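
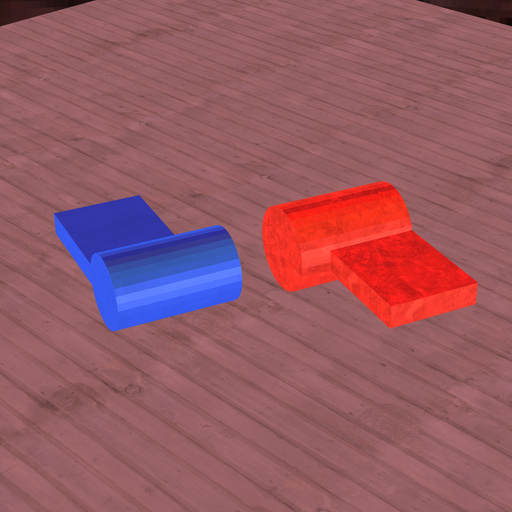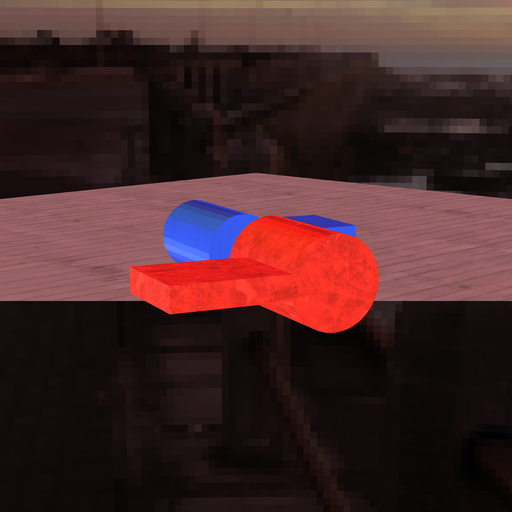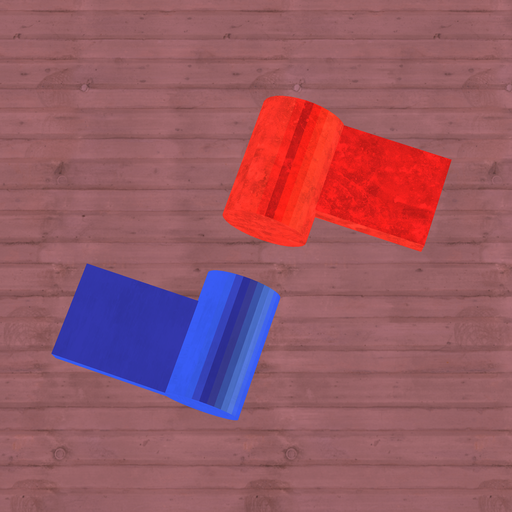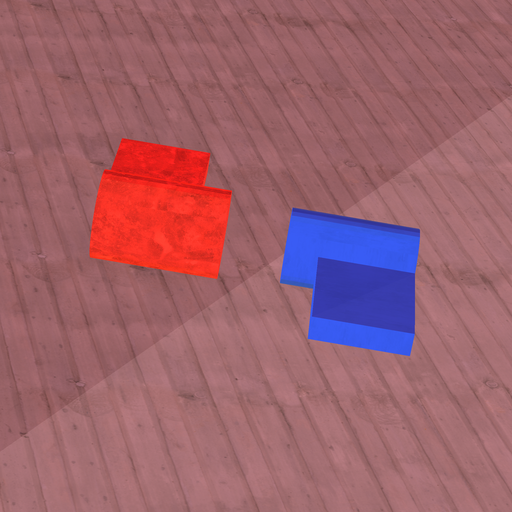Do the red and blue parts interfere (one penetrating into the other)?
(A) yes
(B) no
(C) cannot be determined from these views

(B) no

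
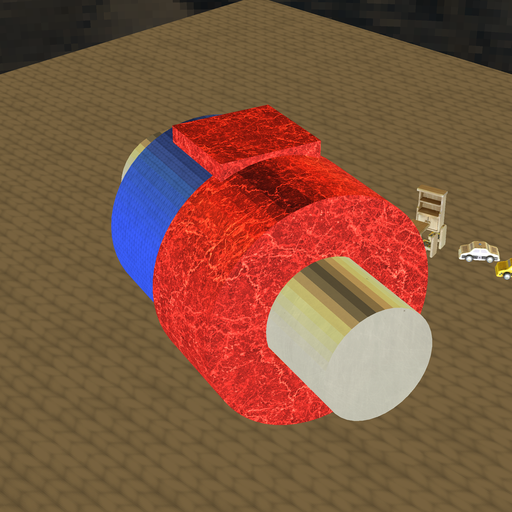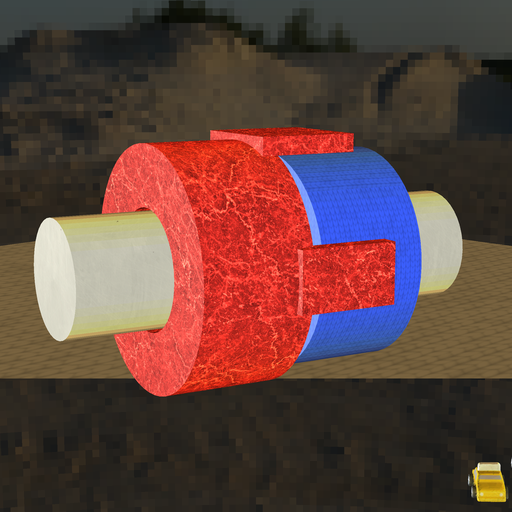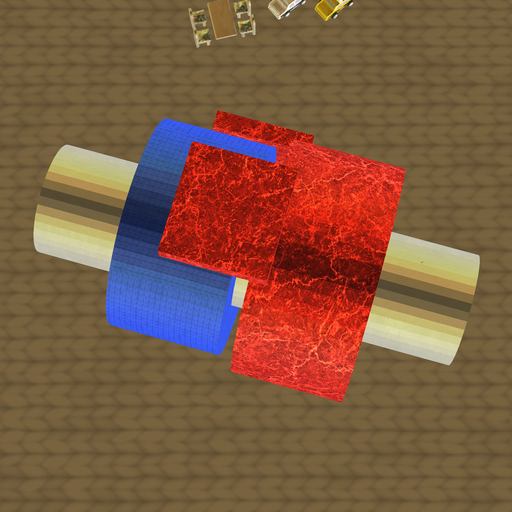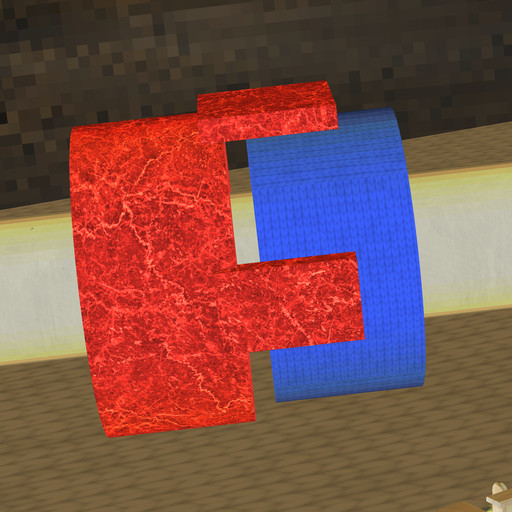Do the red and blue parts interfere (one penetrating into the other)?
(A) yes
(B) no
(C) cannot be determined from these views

(B) no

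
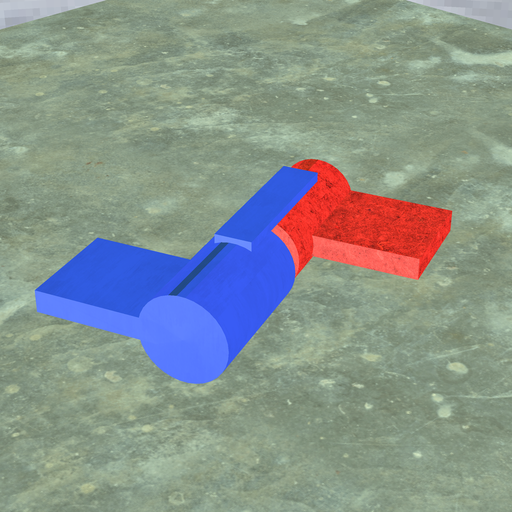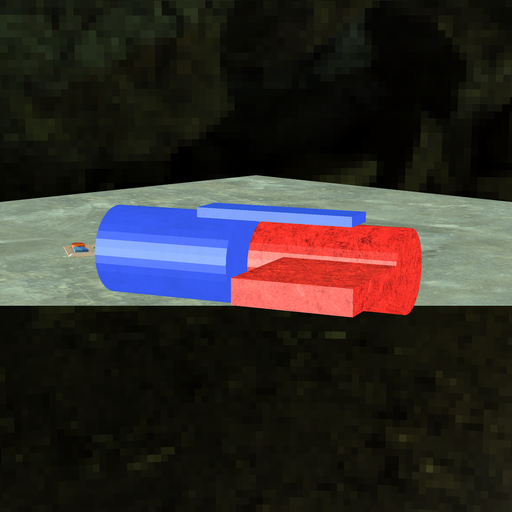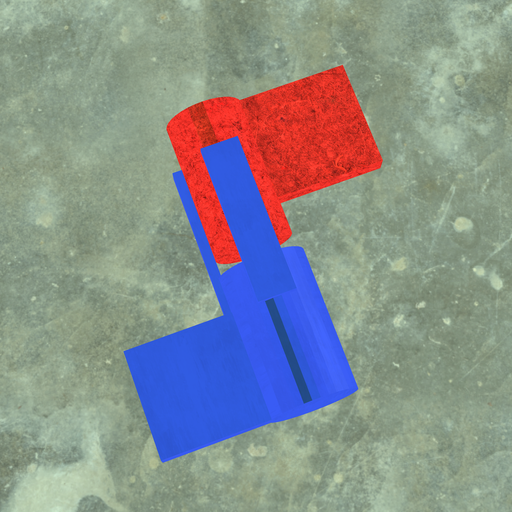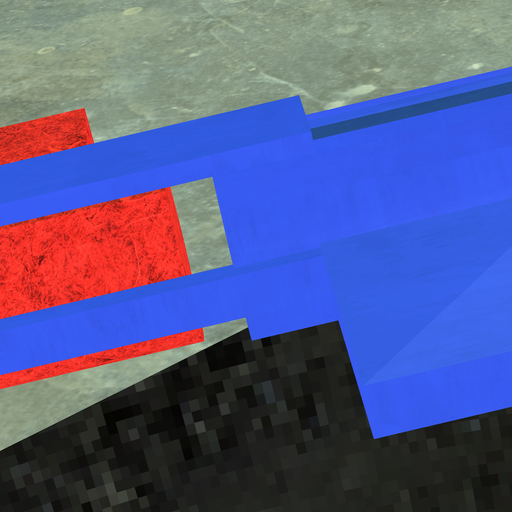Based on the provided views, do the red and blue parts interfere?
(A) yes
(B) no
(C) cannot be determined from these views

(B) no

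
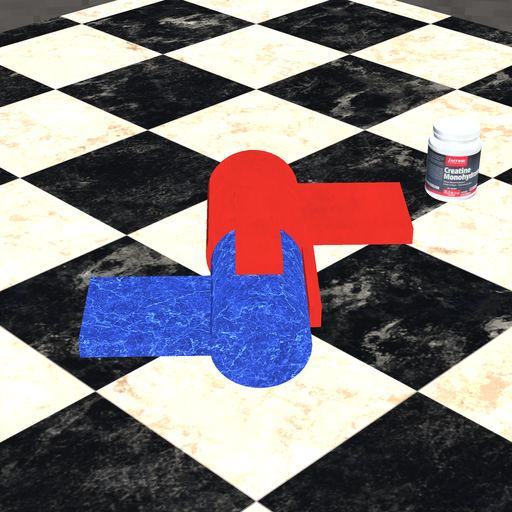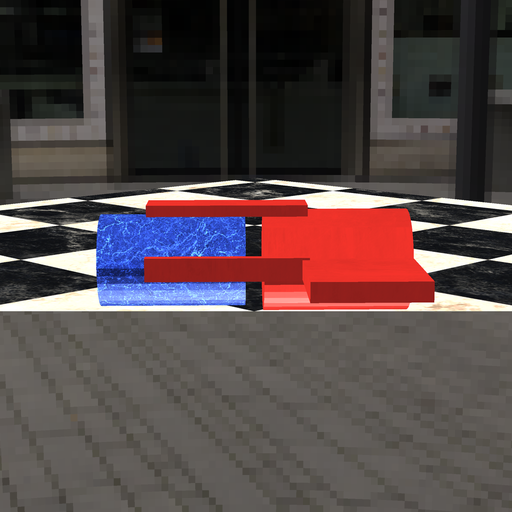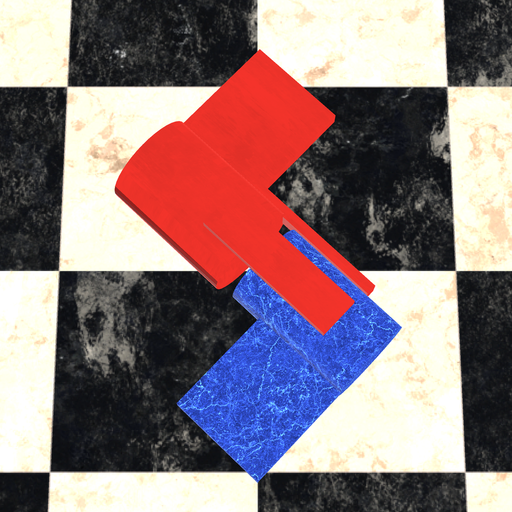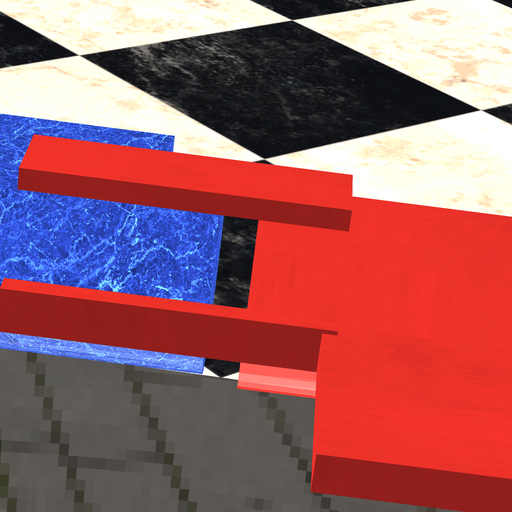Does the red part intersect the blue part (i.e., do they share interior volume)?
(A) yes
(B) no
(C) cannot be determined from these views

(B) no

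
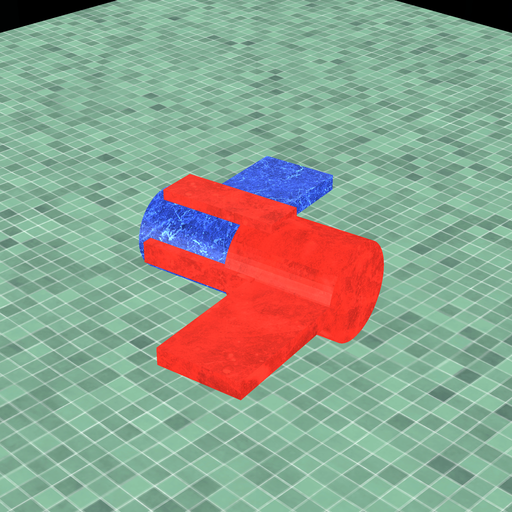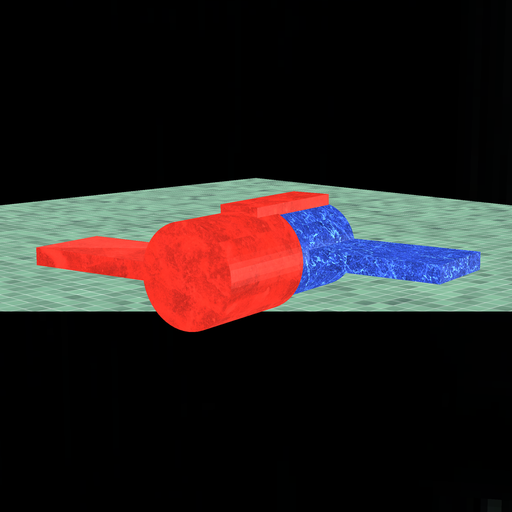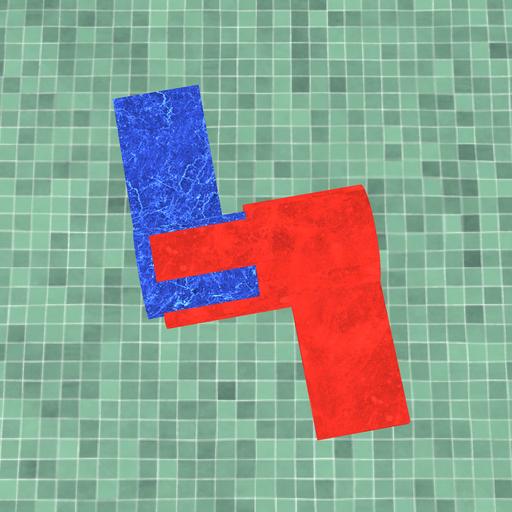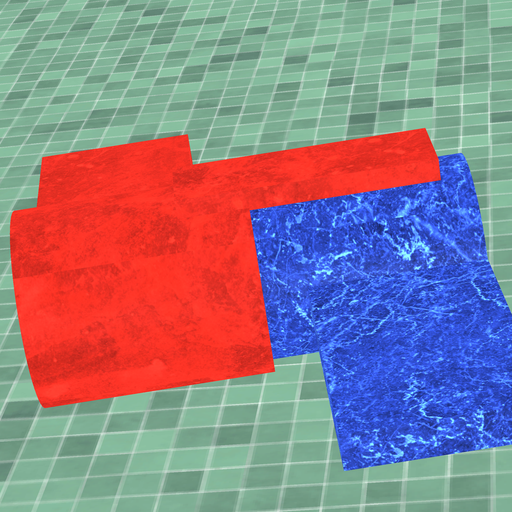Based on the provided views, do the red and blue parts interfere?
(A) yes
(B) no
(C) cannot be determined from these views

(A) yes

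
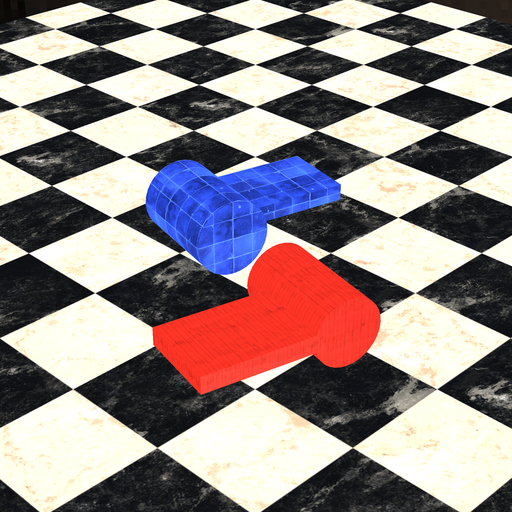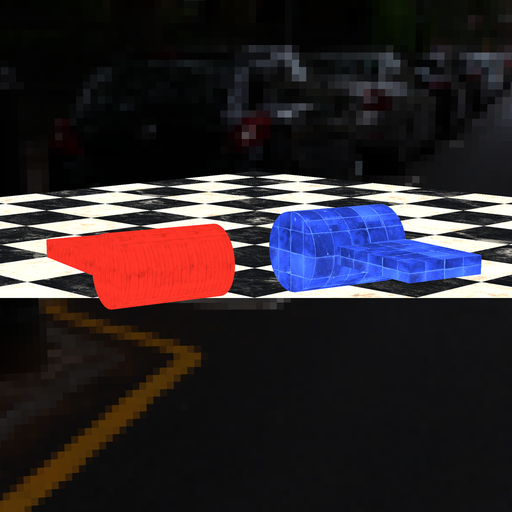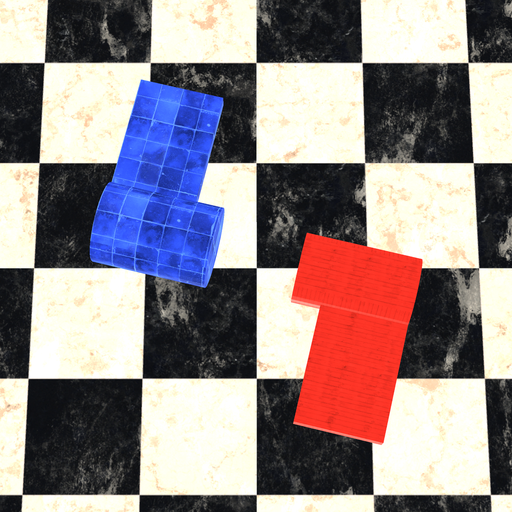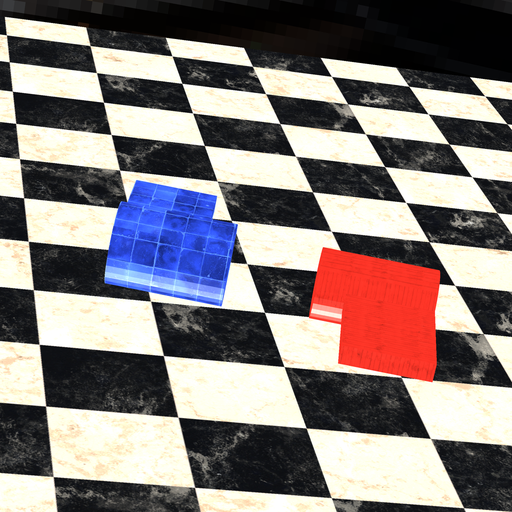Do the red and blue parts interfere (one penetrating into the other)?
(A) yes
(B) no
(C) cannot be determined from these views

(B) no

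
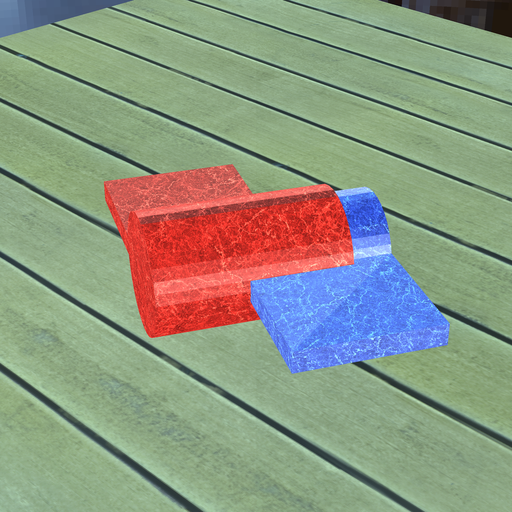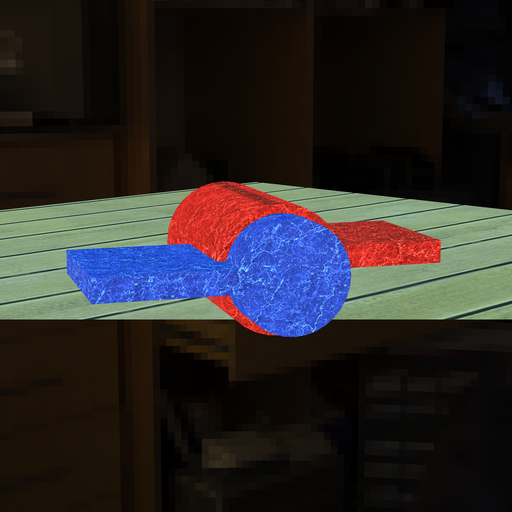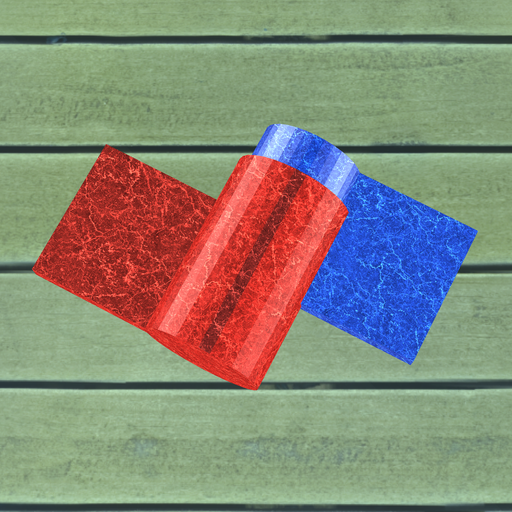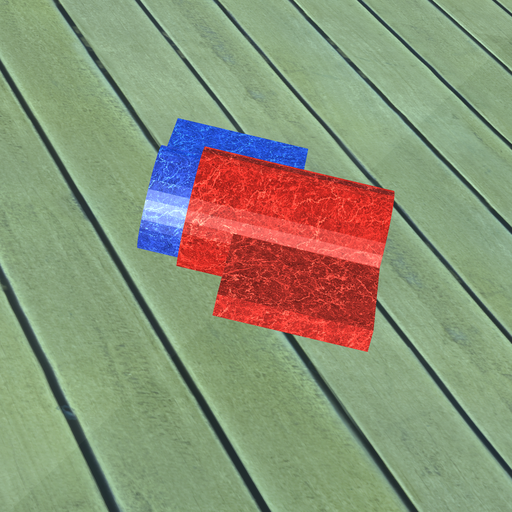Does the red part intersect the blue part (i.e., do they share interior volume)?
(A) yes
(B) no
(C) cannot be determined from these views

(A) yes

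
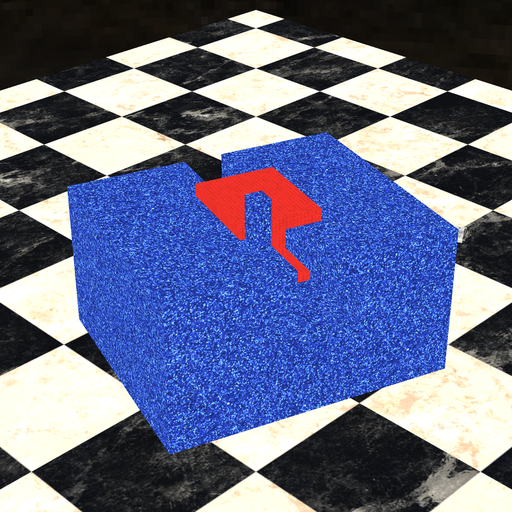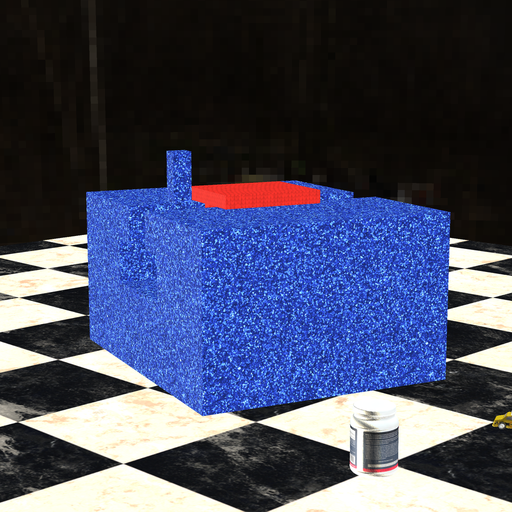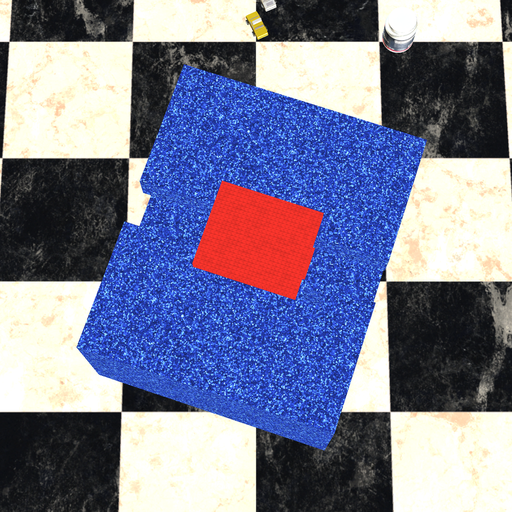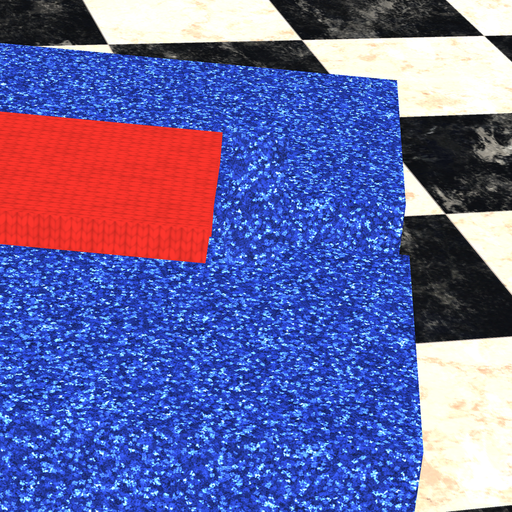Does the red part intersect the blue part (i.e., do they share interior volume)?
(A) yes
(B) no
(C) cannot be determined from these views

(B) no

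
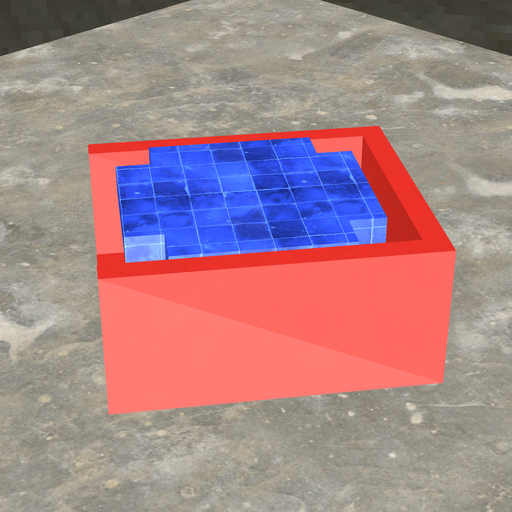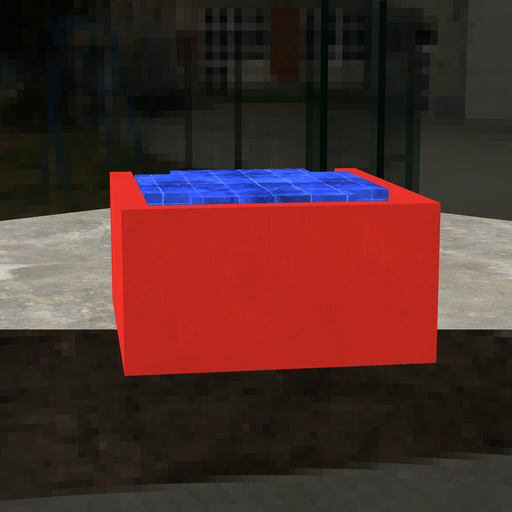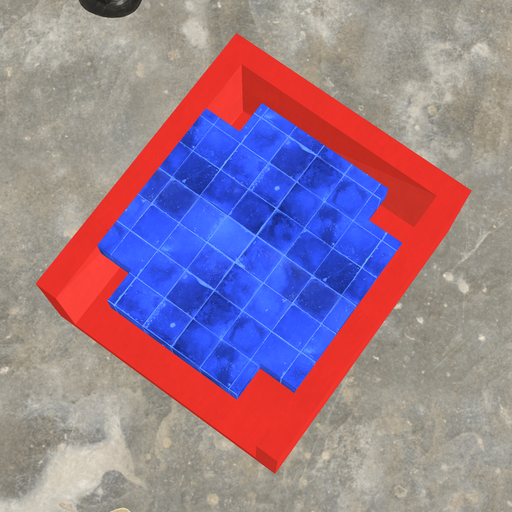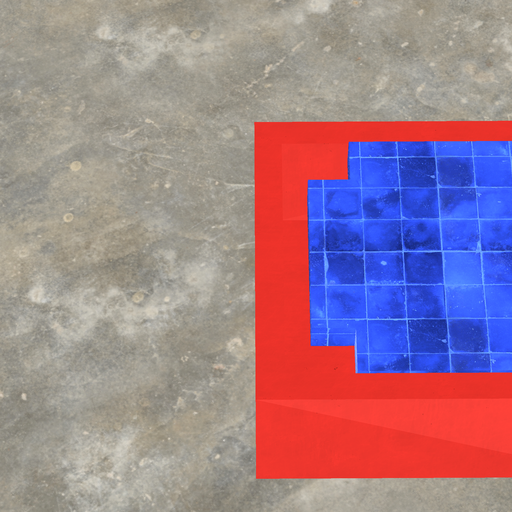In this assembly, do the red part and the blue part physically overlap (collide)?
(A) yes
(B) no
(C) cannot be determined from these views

(B) no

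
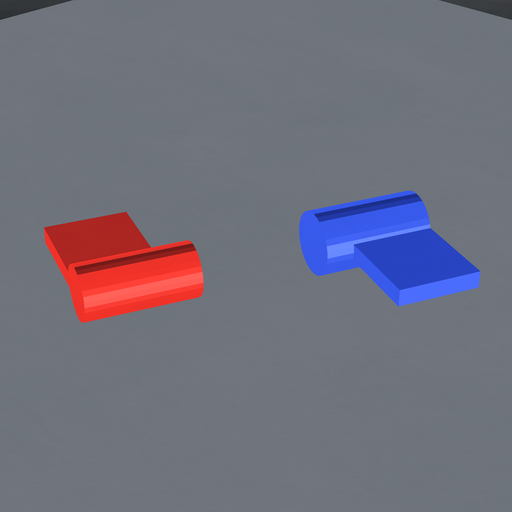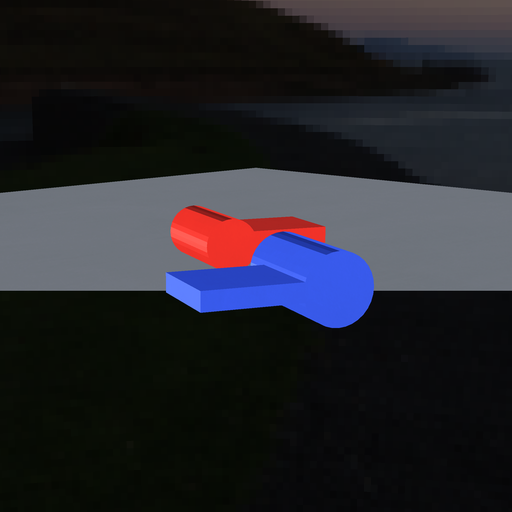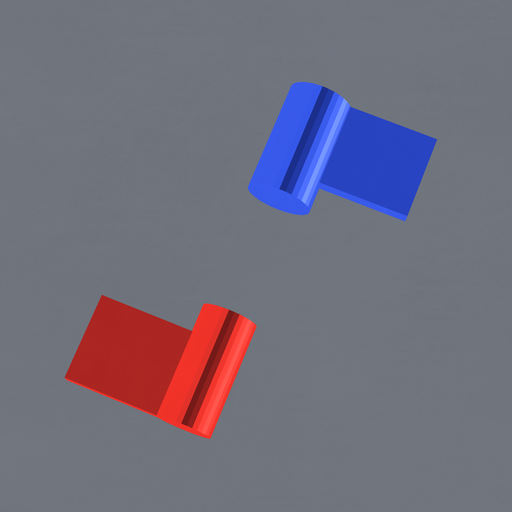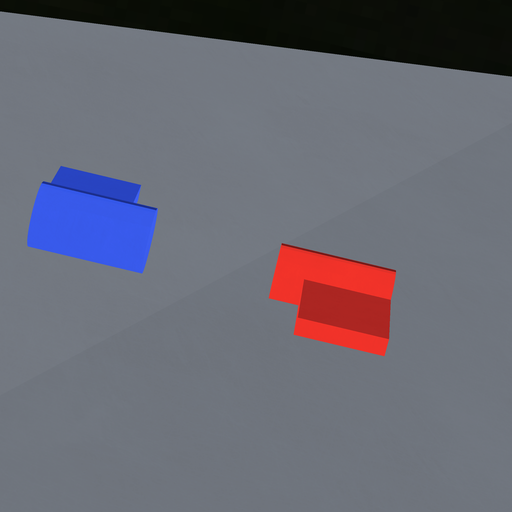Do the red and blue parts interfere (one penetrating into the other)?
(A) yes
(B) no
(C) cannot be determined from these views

(B) no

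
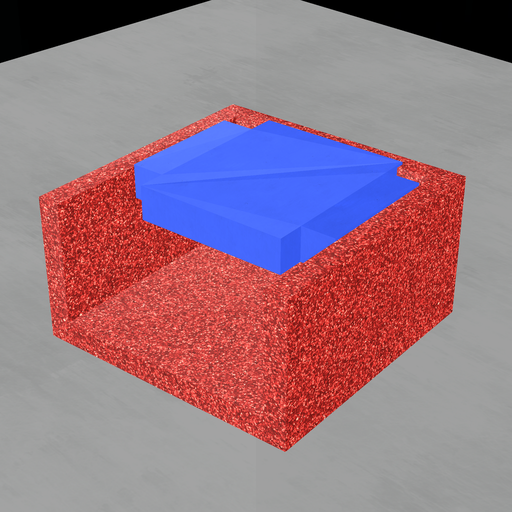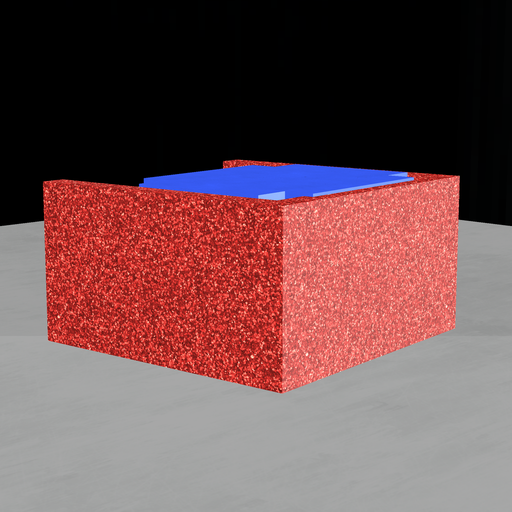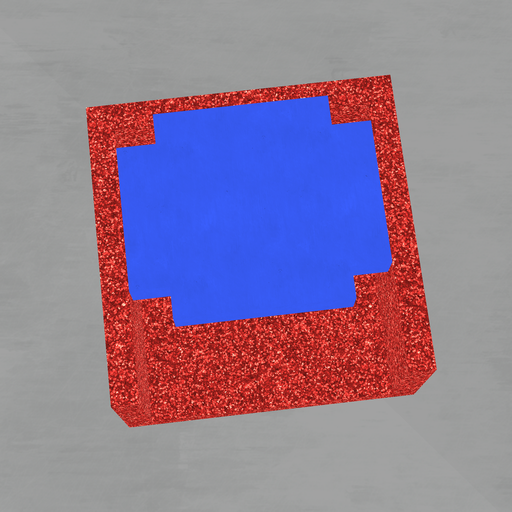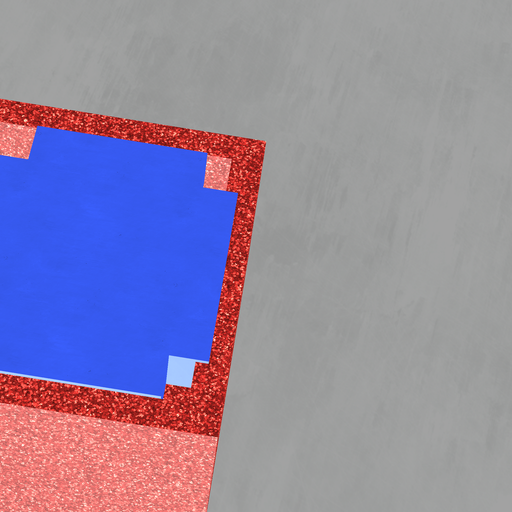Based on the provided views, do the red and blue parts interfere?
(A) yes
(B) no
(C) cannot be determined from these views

(A) yes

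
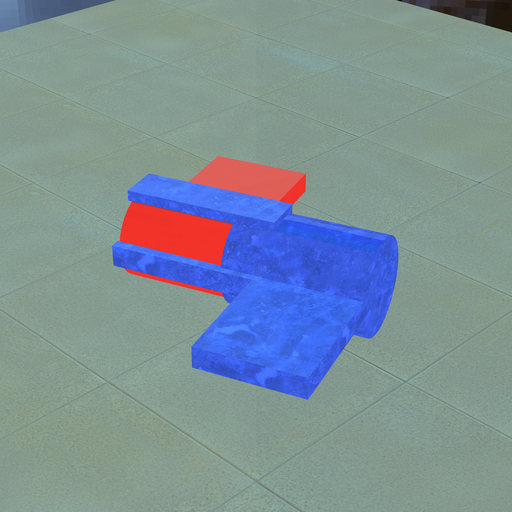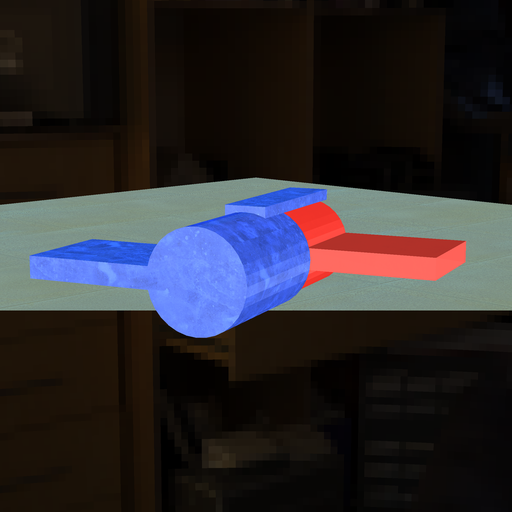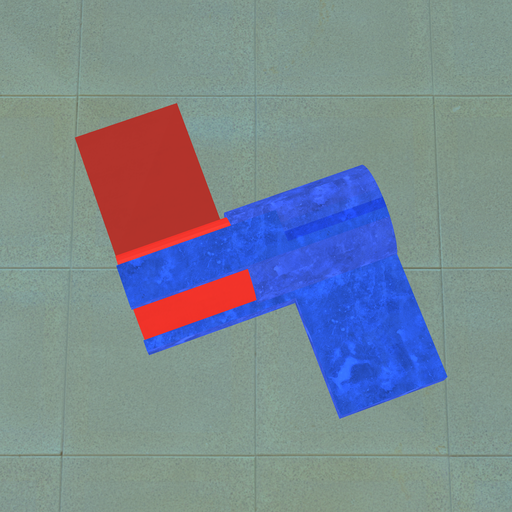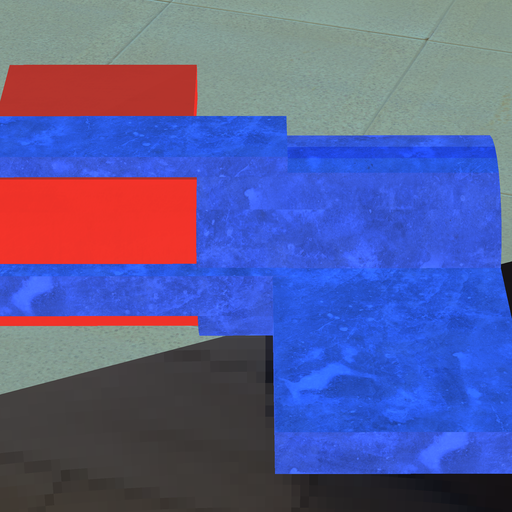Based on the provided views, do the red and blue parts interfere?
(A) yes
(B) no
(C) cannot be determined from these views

(A) yes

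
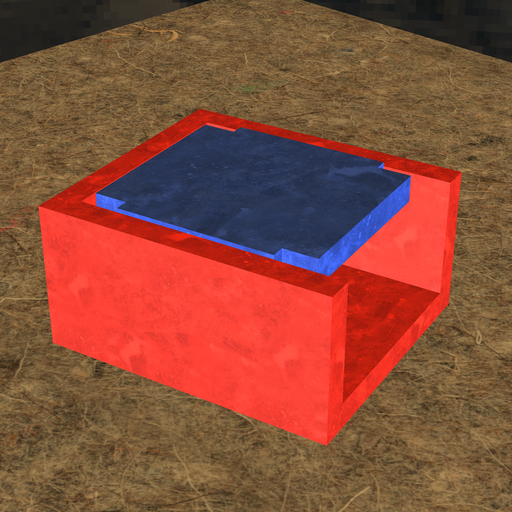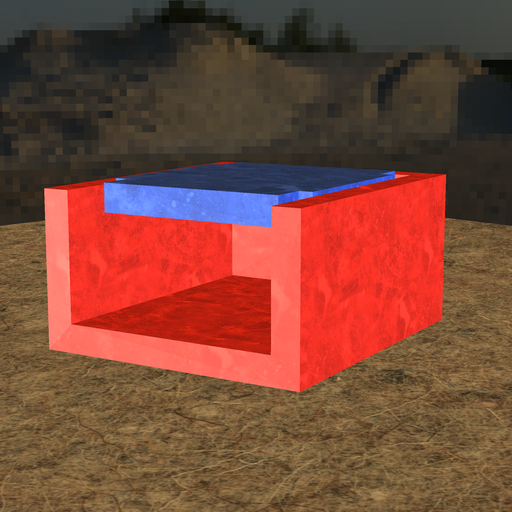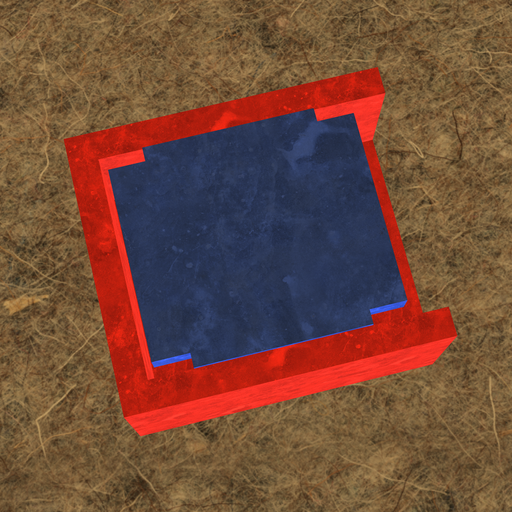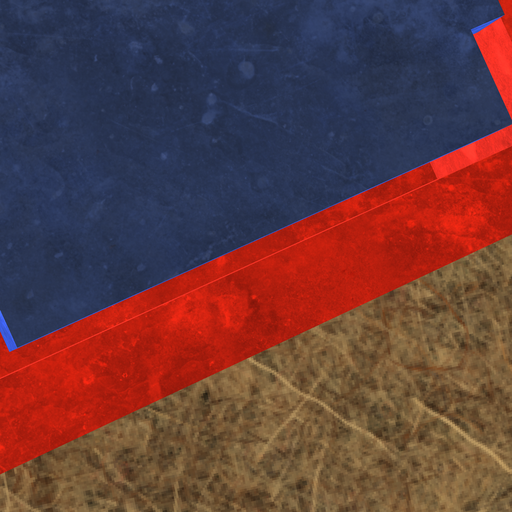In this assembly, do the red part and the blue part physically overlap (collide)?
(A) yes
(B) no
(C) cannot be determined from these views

(B) no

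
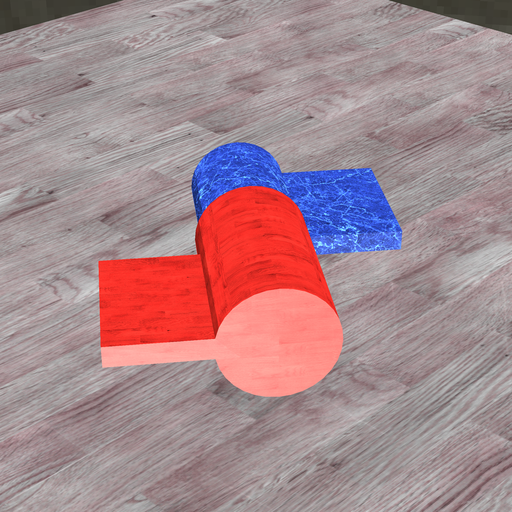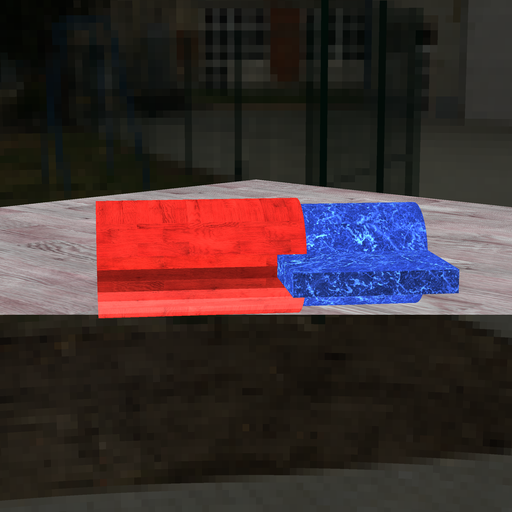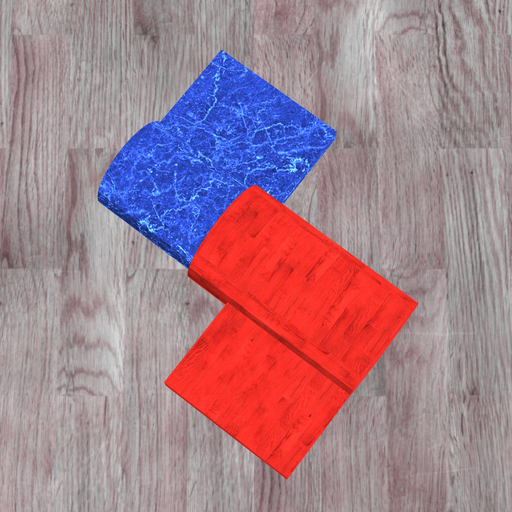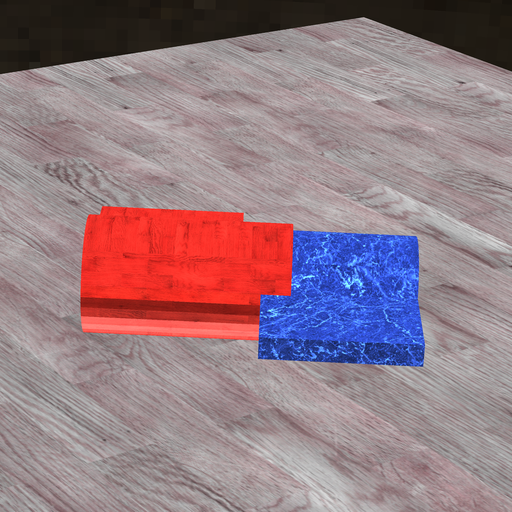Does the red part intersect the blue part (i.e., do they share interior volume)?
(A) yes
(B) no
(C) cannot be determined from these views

(A) yes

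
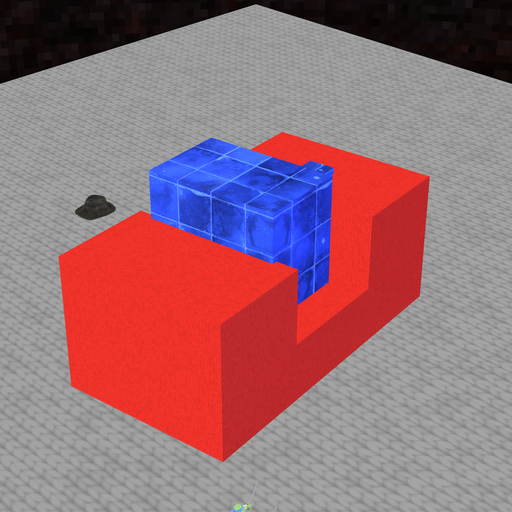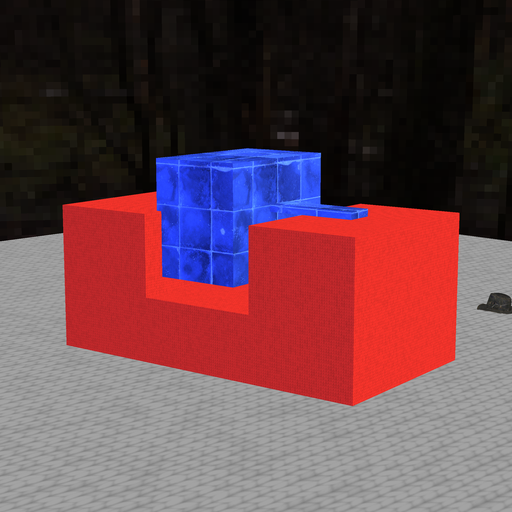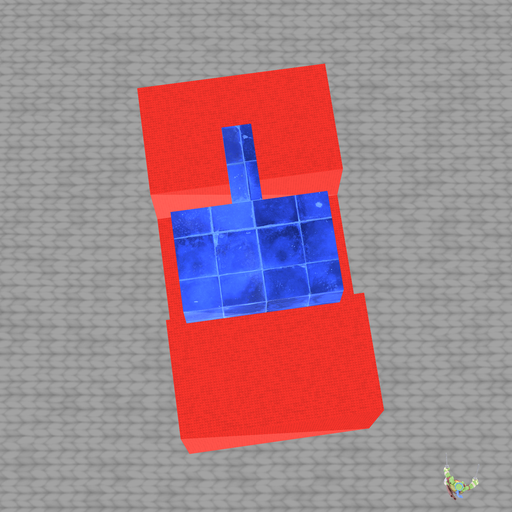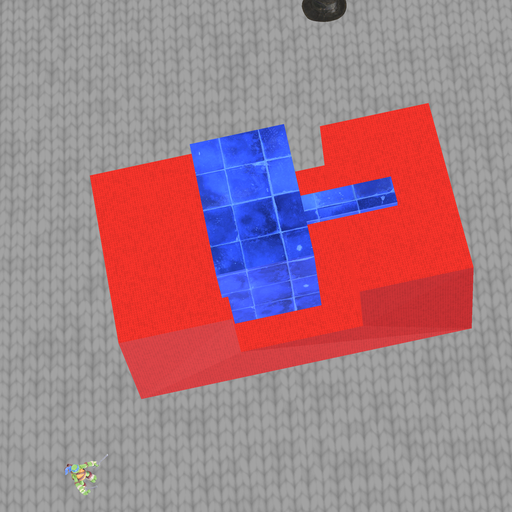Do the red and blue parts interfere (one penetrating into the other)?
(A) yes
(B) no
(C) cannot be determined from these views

(A) yes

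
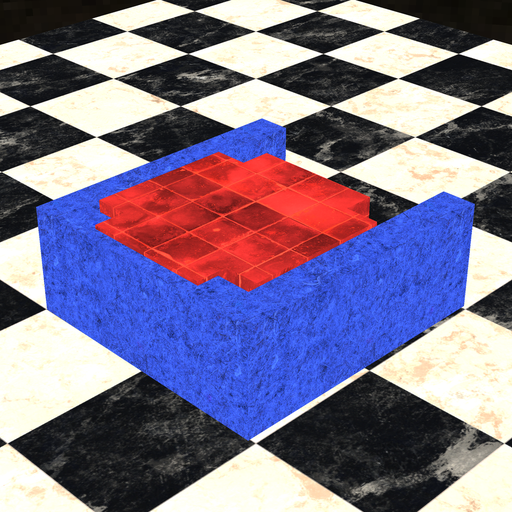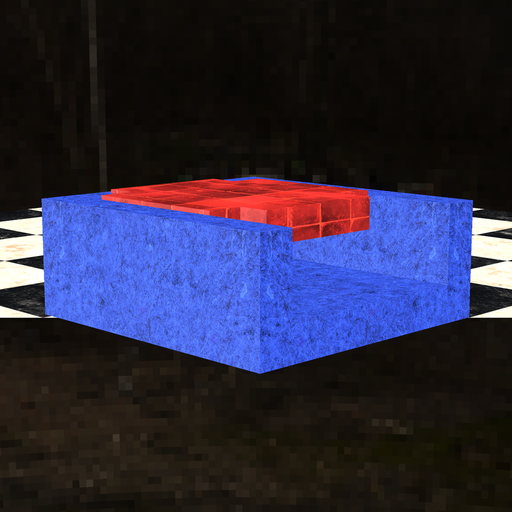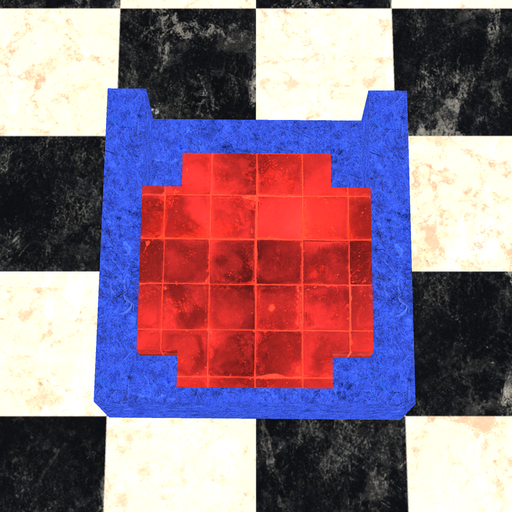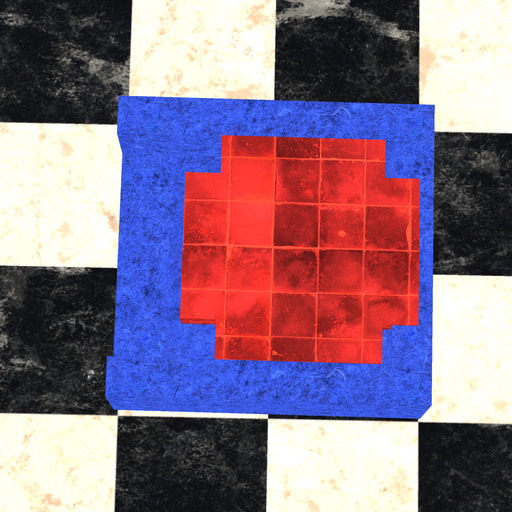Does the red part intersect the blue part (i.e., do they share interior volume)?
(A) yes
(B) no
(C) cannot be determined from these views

(A) yes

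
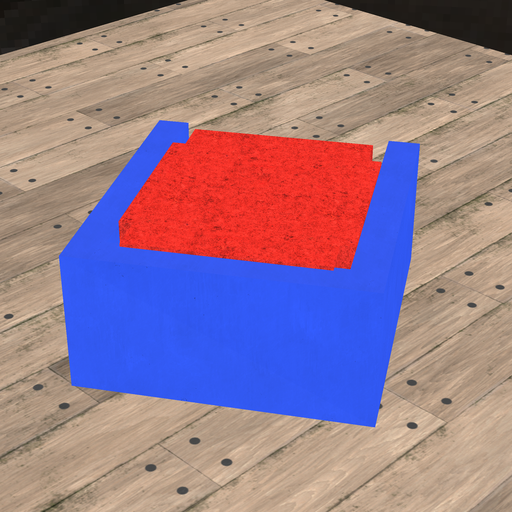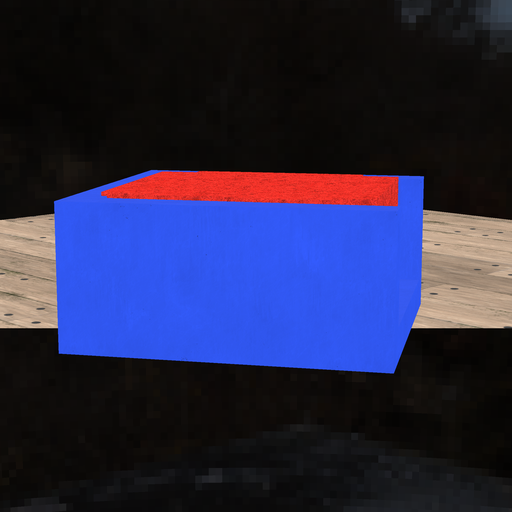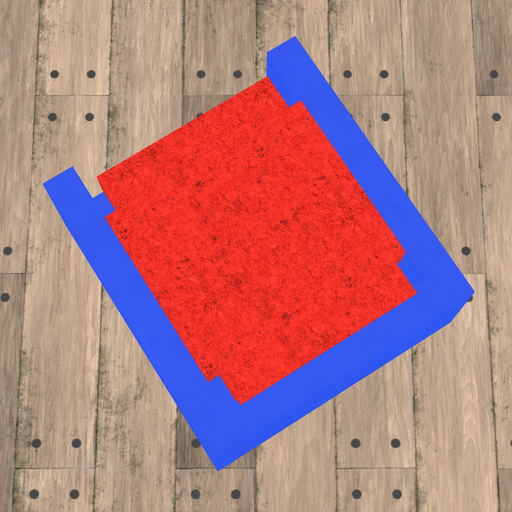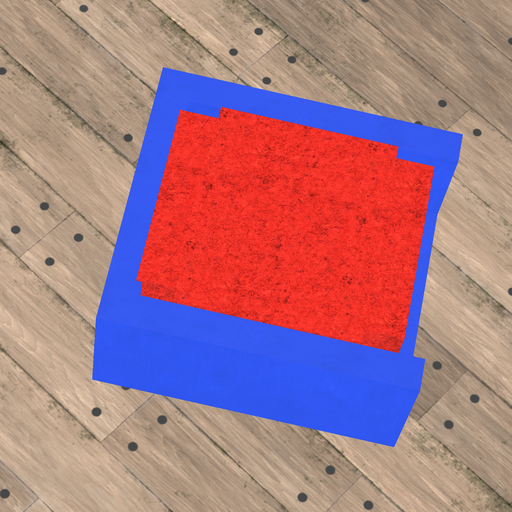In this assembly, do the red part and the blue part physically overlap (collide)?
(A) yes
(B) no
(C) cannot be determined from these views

(A) yes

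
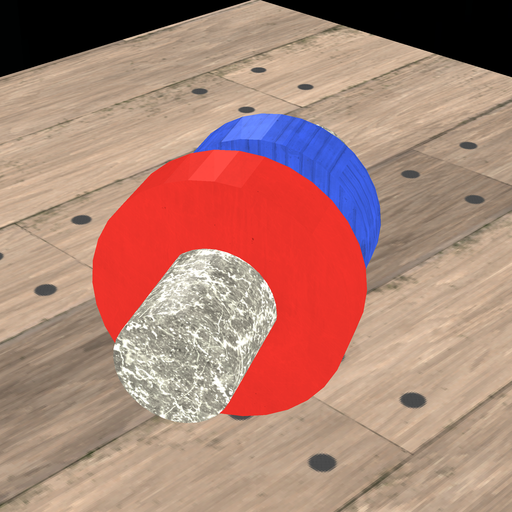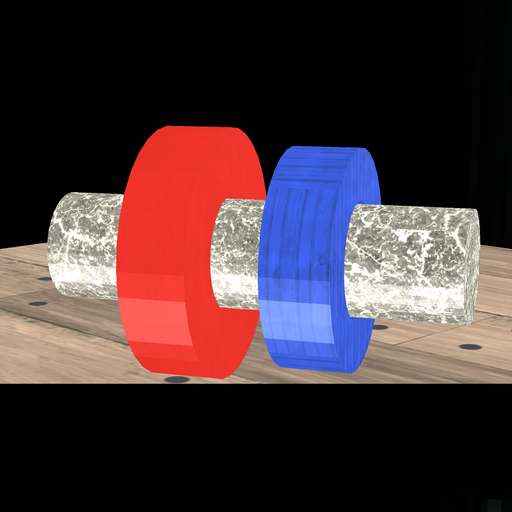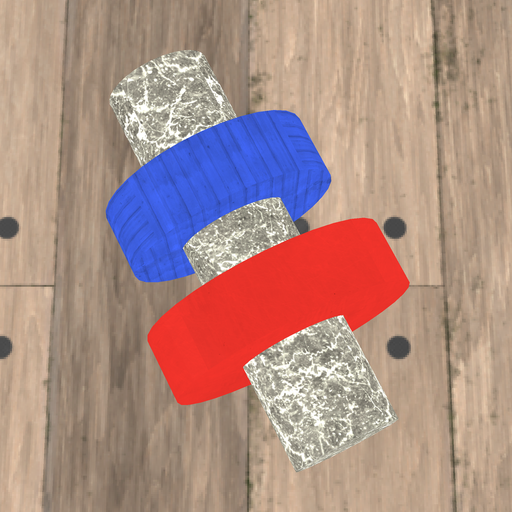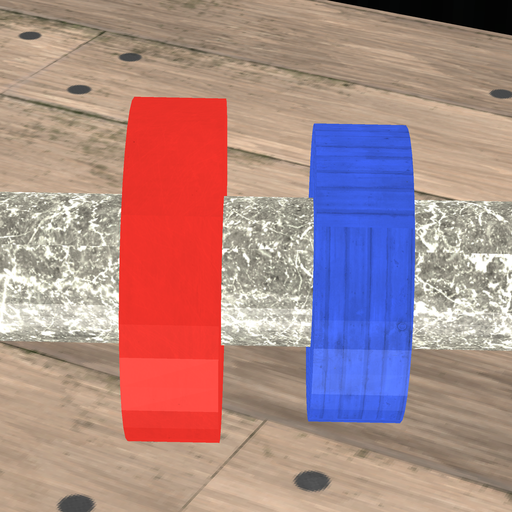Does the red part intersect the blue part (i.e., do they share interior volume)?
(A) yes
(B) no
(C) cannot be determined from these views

(B) no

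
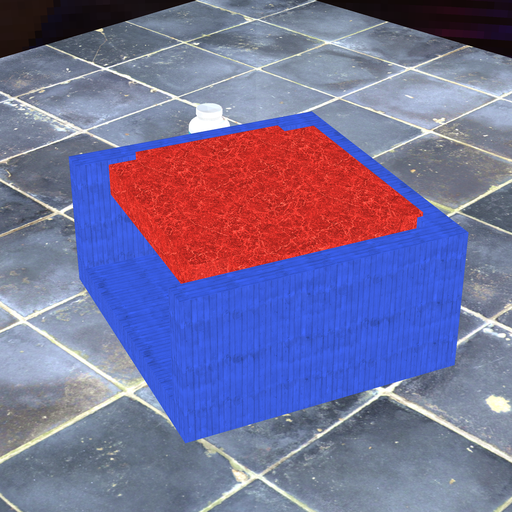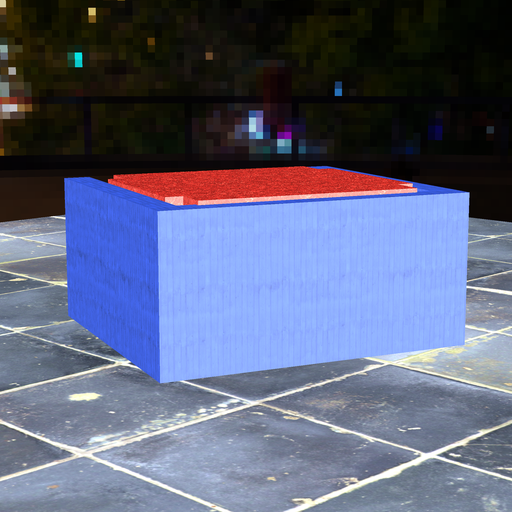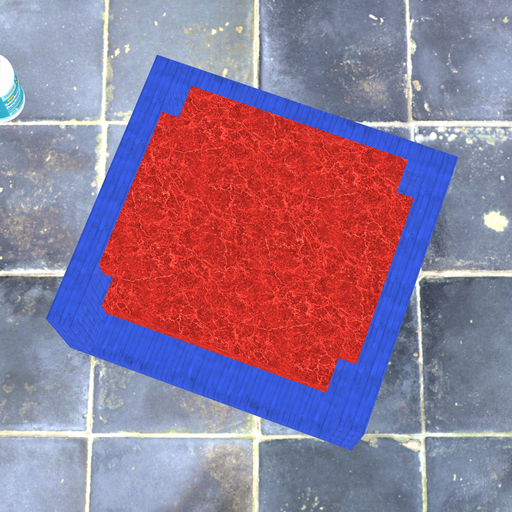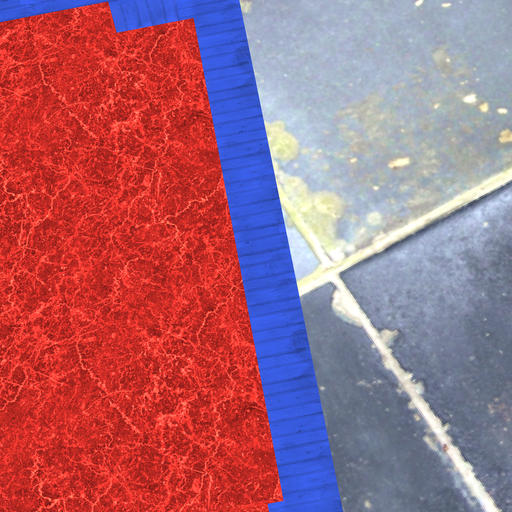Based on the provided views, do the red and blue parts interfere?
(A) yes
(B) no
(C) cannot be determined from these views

(A) yes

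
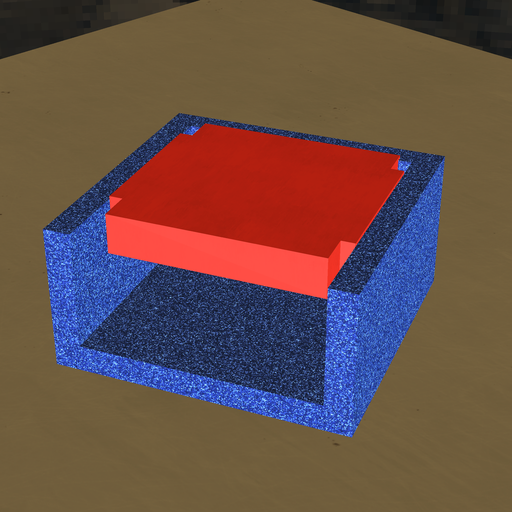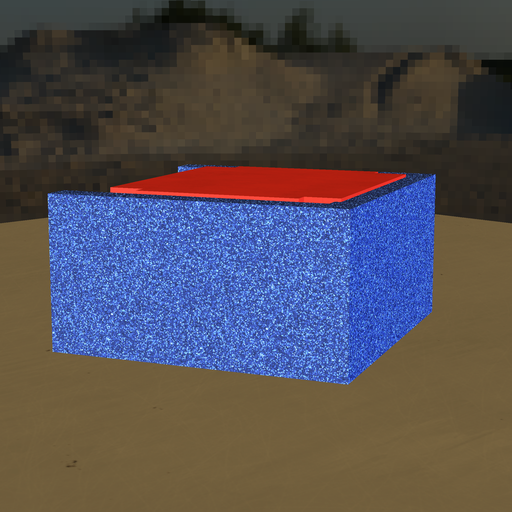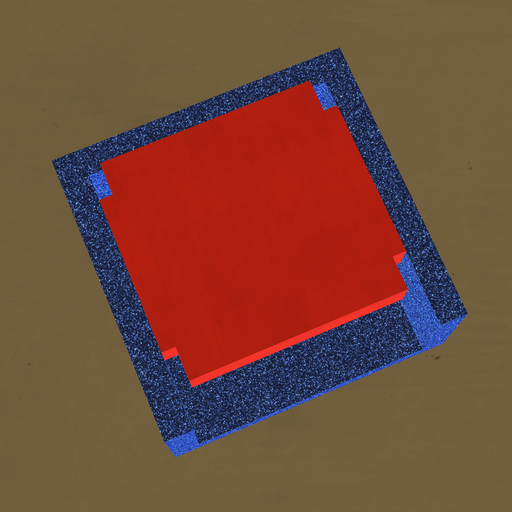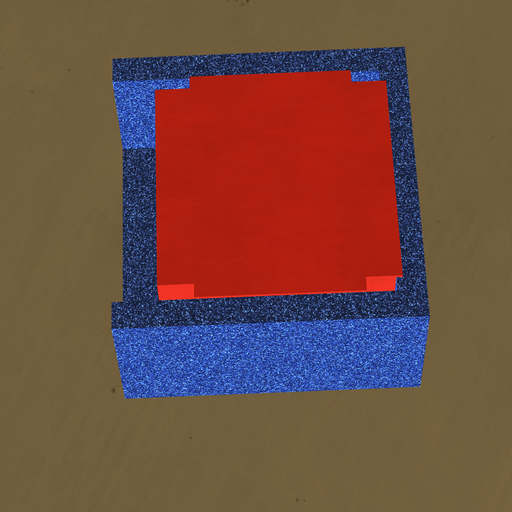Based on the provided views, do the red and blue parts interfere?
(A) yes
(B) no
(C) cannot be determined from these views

(A) yes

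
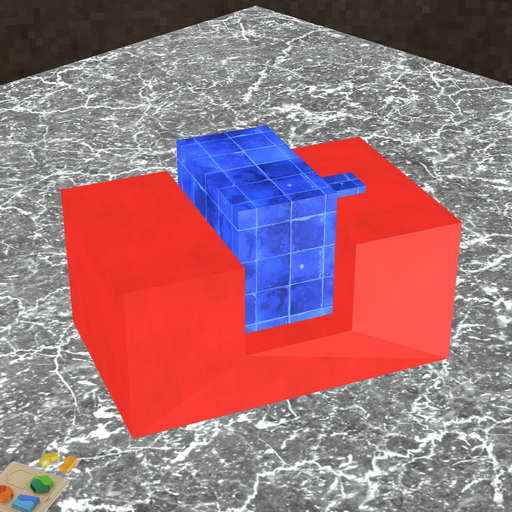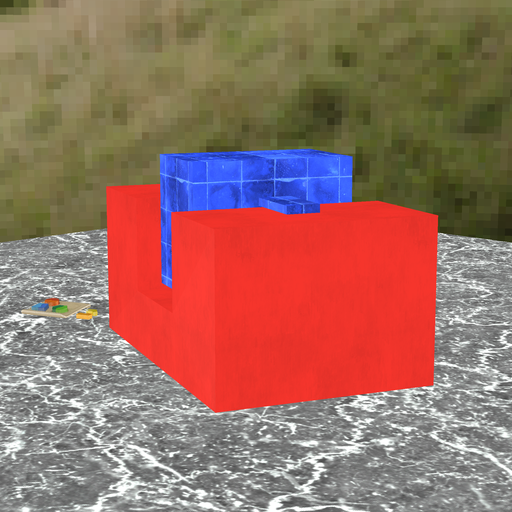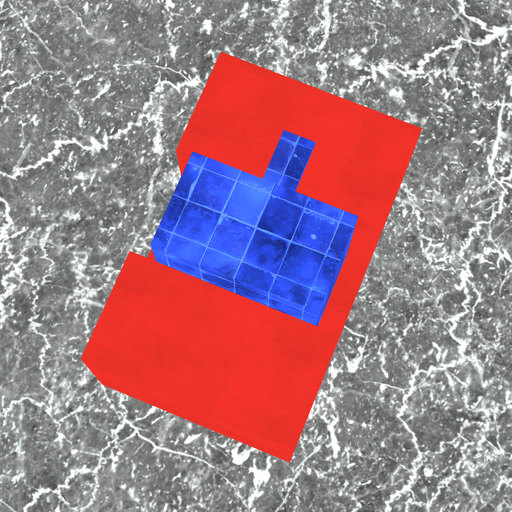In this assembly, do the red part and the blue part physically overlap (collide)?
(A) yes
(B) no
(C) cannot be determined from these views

(C) cannot be determined from these views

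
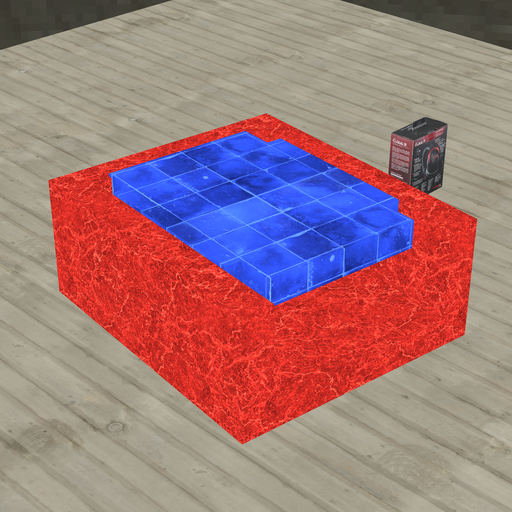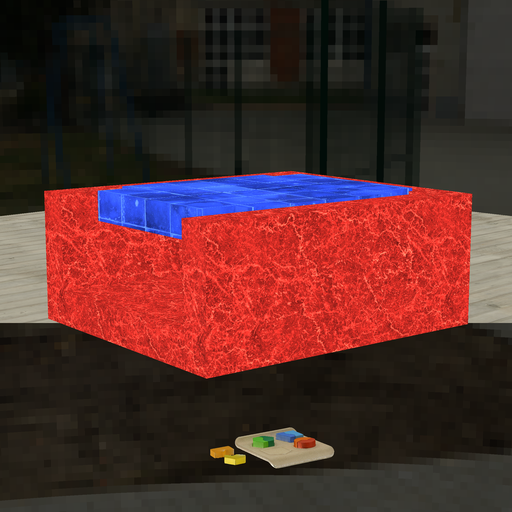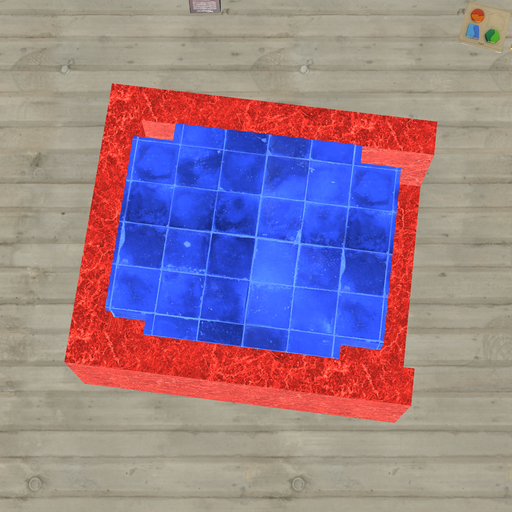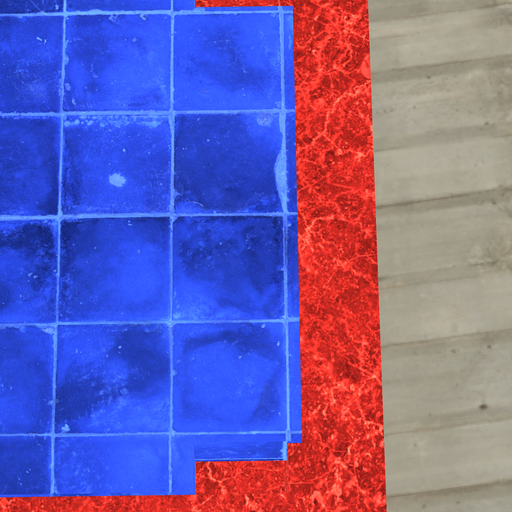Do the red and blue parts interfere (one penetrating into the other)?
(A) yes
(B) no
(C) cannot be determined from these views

(A) yes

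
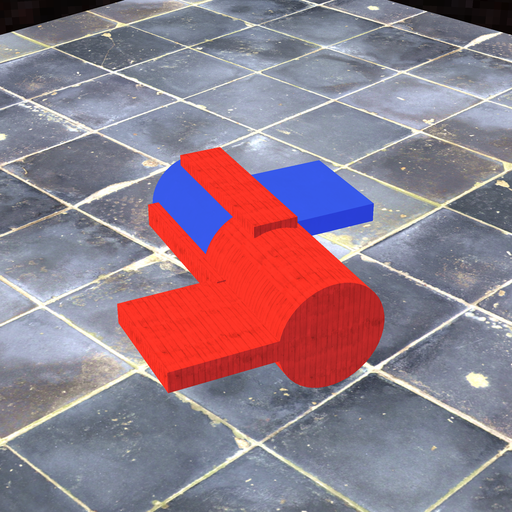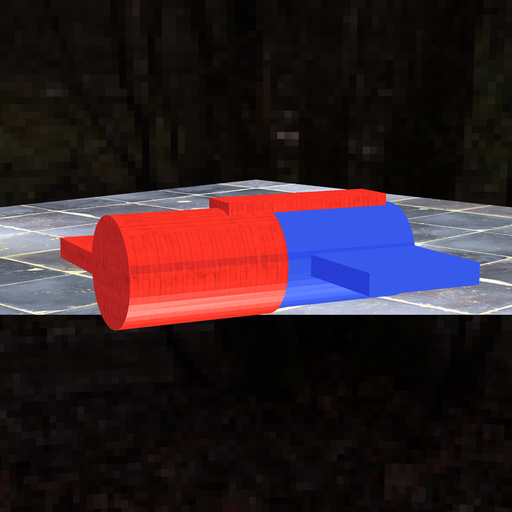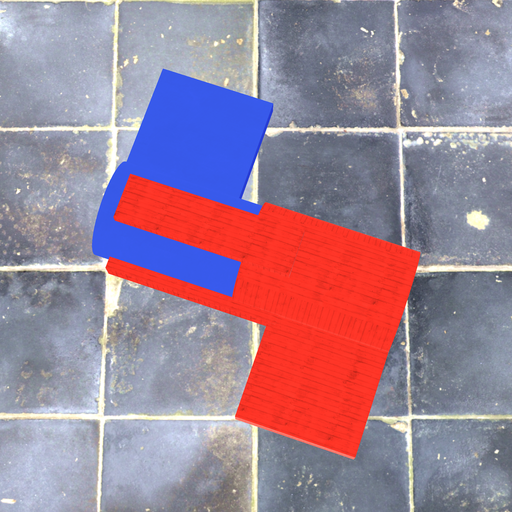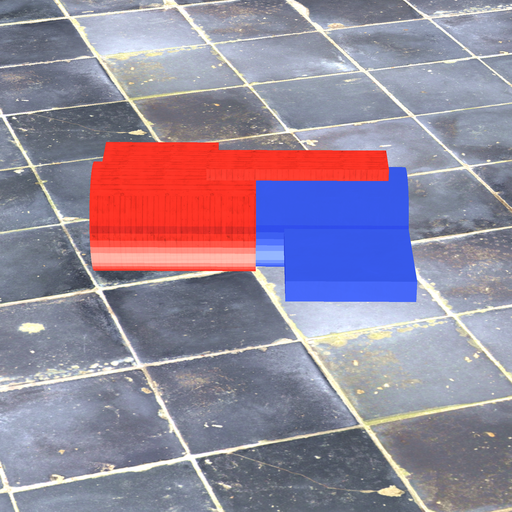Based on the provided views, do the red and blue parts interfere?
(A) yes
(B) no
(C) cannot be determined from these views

(A) yes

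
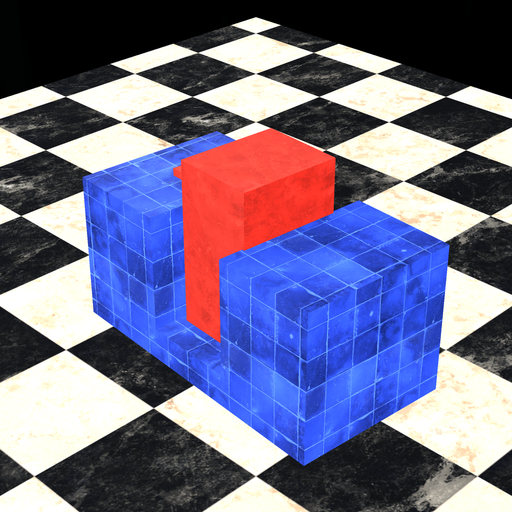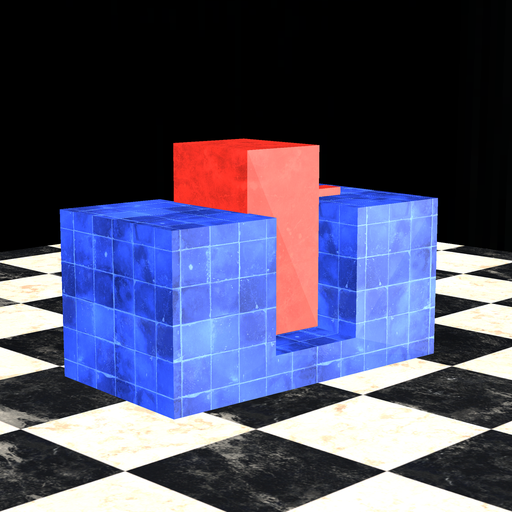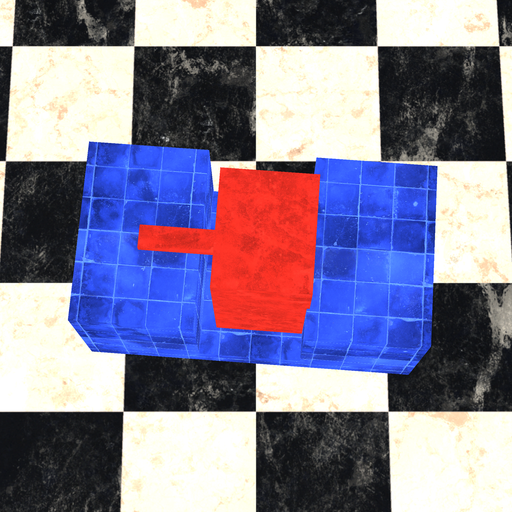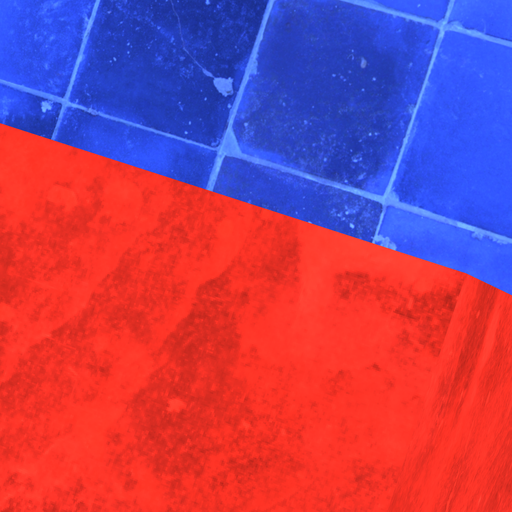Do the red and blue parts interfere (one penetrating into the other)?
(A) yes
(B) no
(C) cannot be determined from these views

(A) yes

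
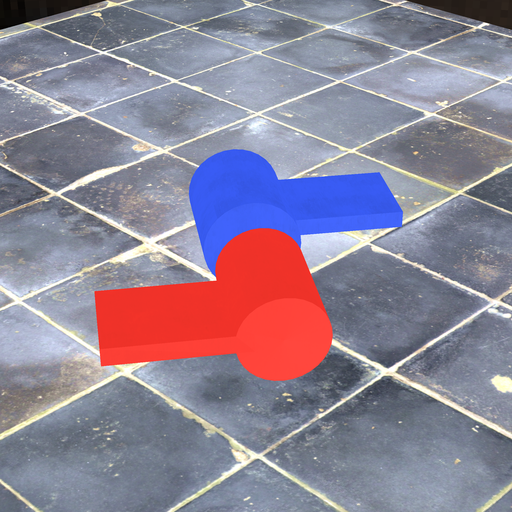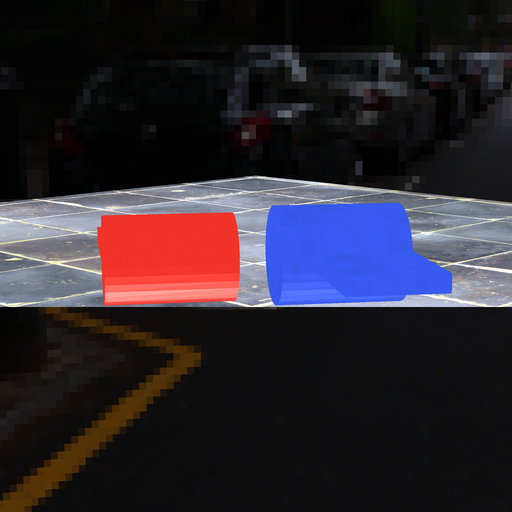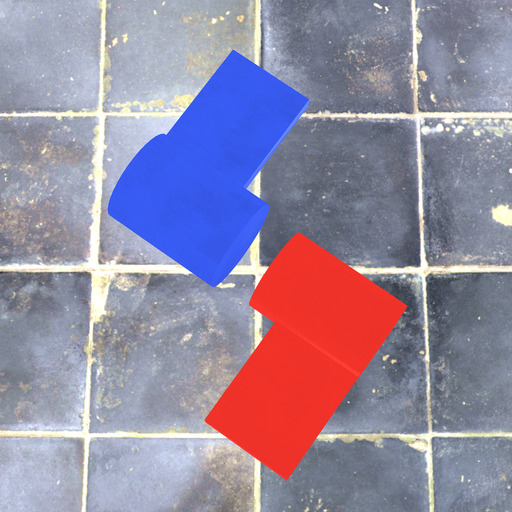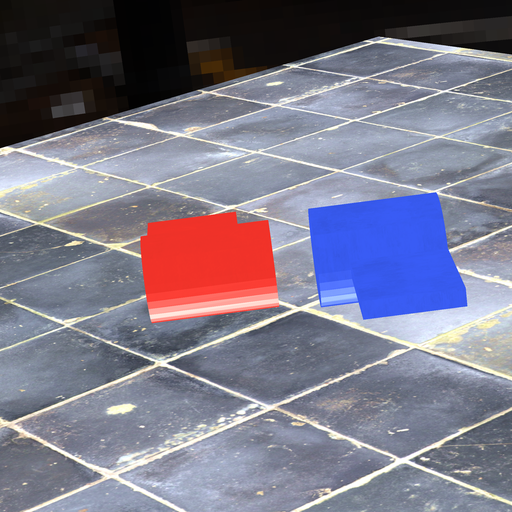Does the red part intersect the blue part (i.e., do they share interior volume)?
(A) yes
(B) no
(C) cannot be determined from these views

(B) no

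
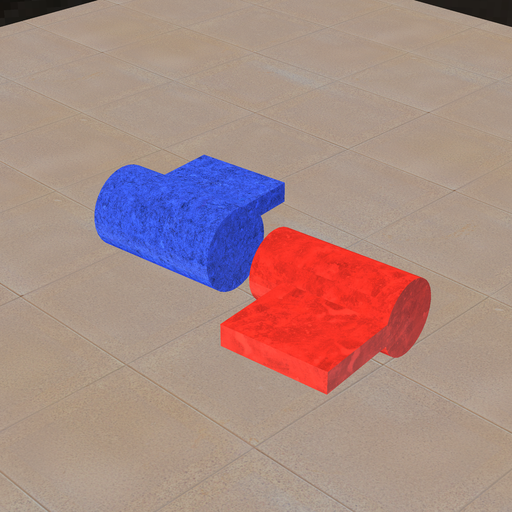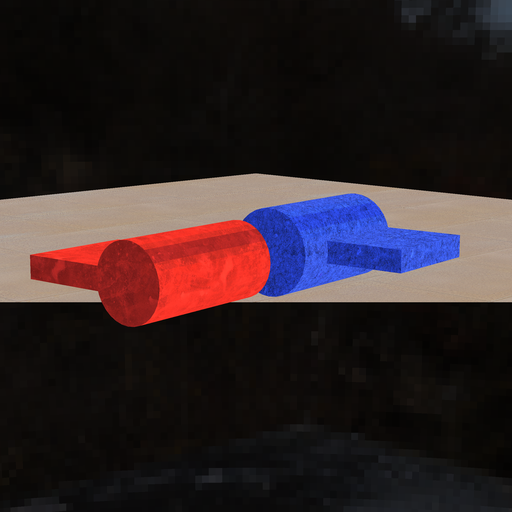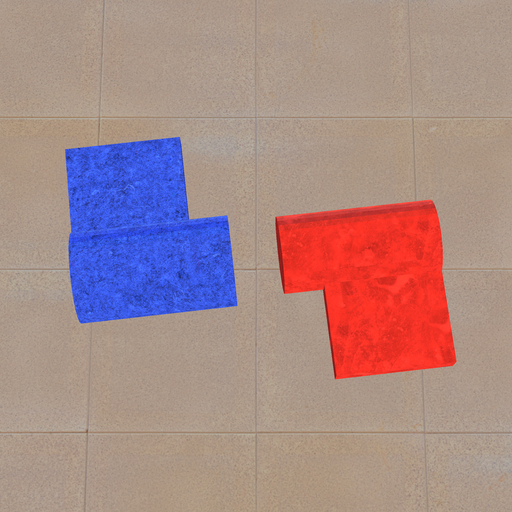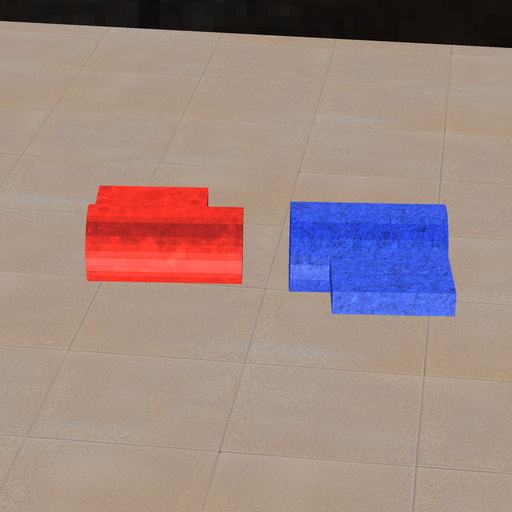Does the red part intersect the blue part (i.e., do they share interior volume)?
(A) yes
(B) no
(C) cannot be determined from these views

(B) no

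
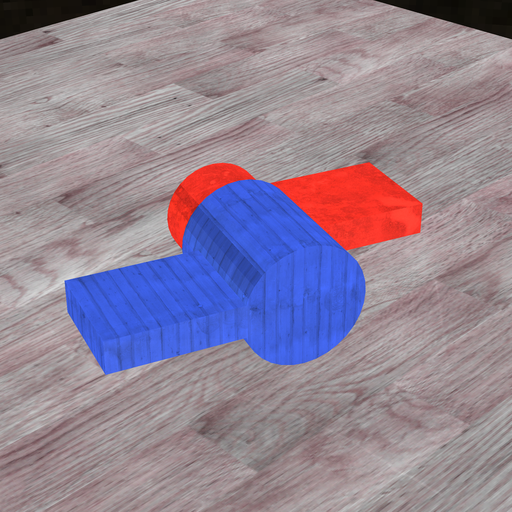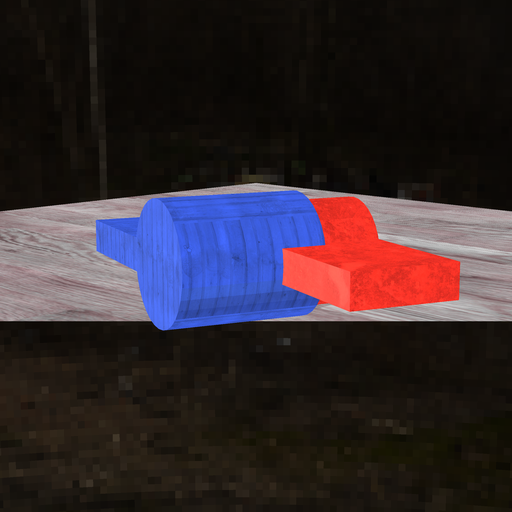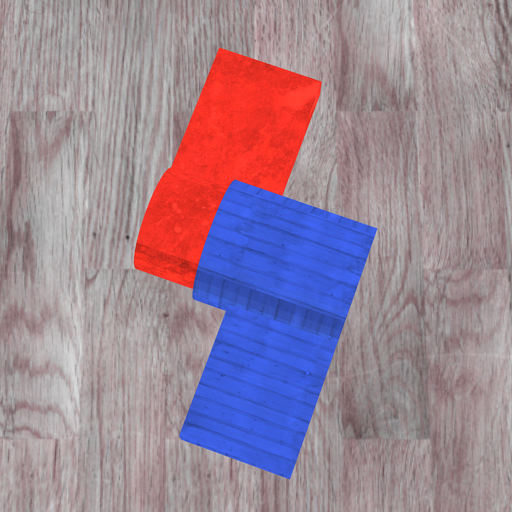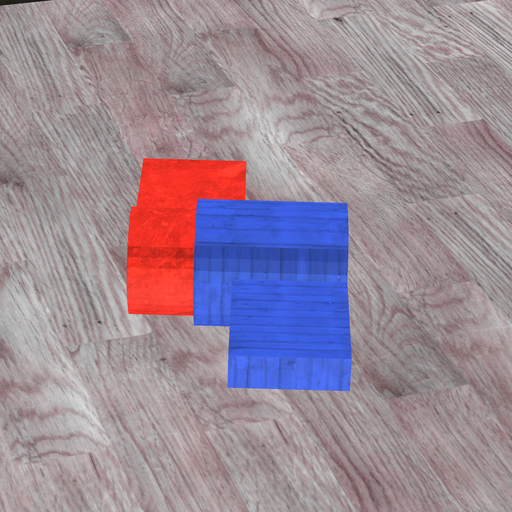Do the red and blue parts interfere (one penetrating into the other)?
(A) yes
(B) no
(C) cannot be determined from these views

(A) yes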